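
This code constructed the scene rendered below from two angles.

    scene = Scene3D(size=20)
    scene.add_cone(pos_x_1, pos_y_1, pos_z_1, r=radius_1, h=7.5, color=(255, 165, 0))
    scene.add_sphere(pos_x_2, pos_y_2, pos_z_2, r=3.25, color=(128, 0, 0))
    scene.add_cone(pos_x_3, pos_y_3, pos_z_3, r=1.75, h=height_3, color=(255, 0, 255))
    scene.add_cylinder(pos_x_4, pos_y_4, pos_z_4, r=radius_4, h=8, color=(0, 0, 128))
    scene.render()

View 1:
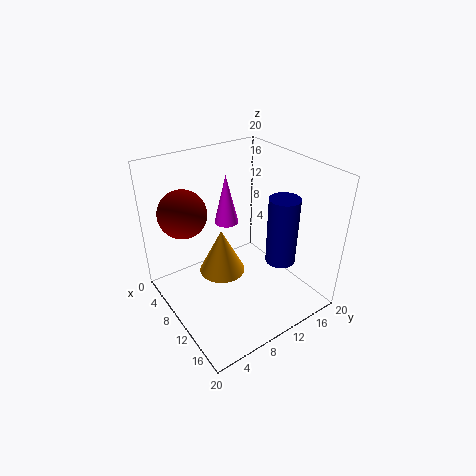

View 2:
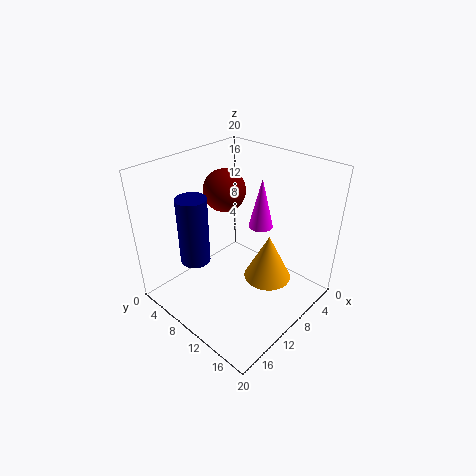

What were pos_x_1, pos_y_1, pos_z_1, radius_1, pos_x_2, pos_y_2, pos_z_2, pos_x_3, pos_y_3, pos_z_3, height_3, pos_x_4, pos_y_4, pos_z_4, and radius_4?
pos_x_1 = 4; pos_y_1 = 11; pos_z_1 = 0.25; radius_1 = 3.75; pos_x_2 = 6.25; pos_y_2 = 3.75; pos_z_2 = 14; pos_x_3 = 6; pos_y_3 = 10.75; pos_z_3 = 10.5; height_3 = 7.25; pos_x_4 = 18; pos_y_4 = 10.5; pos_z_4 = 11; radius_4 = 1.75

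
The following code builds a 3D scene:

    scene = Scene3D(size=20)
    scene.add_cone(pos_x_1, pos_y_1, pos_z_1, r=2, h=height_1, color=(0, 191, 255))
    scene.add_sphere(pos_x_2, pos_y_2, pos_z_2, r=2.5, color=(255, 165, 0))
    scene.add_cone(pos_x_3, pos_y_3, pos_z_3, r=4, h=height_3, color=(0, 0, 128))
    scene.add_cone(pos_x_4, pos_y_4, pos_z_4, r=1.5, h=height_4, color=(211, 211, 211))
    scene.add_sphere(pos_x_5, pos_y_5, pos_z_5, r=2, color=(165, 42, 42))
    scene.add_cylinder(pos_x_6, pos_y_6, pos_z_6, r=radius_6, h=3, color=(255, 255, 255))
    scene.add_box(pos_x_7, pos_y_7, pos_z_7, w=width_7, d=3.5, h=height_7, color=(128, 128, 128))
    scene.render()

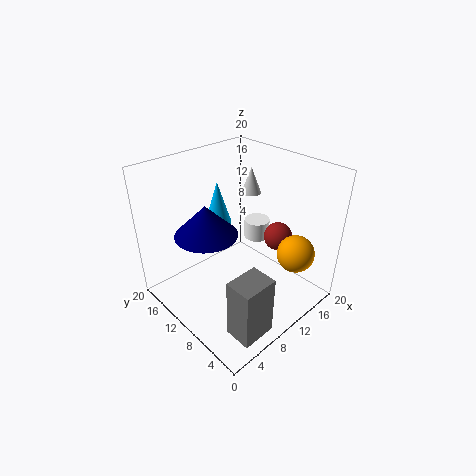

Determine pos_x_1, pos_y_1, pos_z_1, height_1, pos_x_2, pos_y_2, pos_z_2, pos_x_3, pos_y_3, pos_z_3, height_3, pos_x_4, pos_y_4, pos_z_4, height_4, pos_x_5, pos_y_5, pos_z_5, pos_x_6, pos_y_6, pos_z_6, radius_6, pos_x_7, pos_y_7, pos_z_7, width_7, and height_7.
pos_x_1 = 11.5
pos_y_1 = 16
pos_z_1 = 9.5
height_1 = 6.5
pos_x_2 = 14
pos_y_2 = 3
pos_z_2 = 9
pos_x_3 = 5
pos_y_3 = 10.5
pos_z_3 = 12.5
height_3 = 4
pos_x_4 = 16.5
pos_y_4 = 14
pos_z_4 = 13.5
height_4 = 4
pos_x_5 = 15
pos_y_5 = 7
pos_z_5 = 9.5
pos_x_6 = 17
pos_y_6 = 13
pos_z_6 = 6
radius_6 = 2
pos_x_7 = 2.5
pos_y_7 = 0.5
pos_z_7 = 2
width_7 = 4.5
height_7 = 8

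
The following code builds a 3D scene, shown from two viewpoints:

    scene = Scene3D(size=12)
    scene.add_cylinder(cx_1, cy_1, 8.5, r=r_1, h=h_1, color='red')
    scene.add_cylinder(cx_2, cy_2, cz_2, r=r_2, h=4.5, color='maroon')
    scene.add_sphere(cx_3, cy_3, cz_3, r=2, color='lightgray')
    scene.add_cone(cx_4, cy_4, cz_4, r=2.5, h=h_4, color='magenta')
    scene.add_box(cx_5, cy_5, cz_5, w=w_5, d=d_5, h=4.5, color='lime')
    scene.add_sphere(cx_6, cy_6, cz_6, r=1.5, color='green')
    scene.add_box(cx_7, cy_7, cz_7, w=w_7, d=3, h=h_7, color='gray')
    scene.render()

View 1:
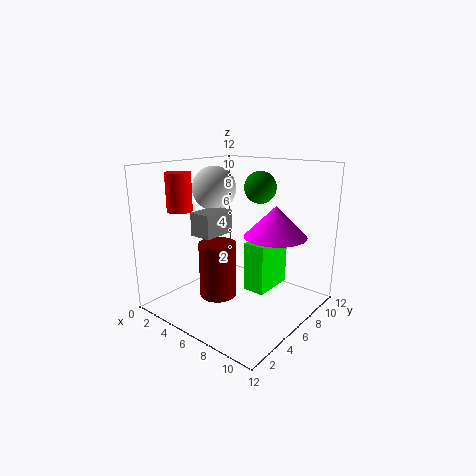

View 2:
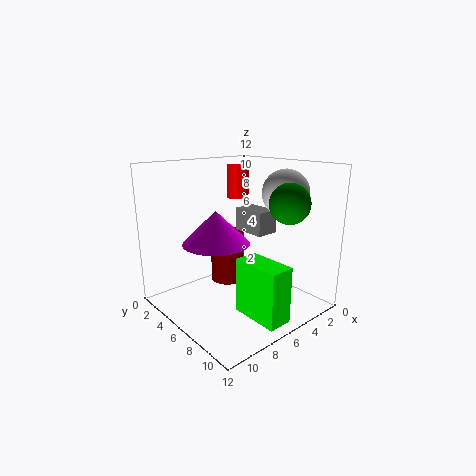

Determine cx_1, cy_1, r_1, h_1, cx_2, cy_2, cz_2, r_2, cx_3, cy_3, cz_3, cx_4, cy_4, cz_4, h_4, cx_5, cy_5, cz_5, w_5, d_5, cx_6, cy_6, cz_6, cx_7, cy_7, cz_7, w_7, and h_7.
cx_1 = 3
cy_1 = 2.5
r_1 = 1
h_1 = 3
cx_2 = 5.5
cy_2 = 4
cz_2 = 1.5
r_2 = 1.5
cx_3 = 2
cy_3 = 7.5
cz_3 = 9.5
cx_4 = 9
cy_4 = 7
cz_4 = 6.5
h_4 = 2.5
cx_5 = 5.5
cy_5 = 7.5
cz_5 = 0.5
w_5 = 2
d_5 = 4
cx_6 = 5
cy_6 = 10.5
cz_6 = 9.5
cx_7 = 2.5
cy_7 = 4
cz_7 = 6
w_7 = 2
h_7 = 2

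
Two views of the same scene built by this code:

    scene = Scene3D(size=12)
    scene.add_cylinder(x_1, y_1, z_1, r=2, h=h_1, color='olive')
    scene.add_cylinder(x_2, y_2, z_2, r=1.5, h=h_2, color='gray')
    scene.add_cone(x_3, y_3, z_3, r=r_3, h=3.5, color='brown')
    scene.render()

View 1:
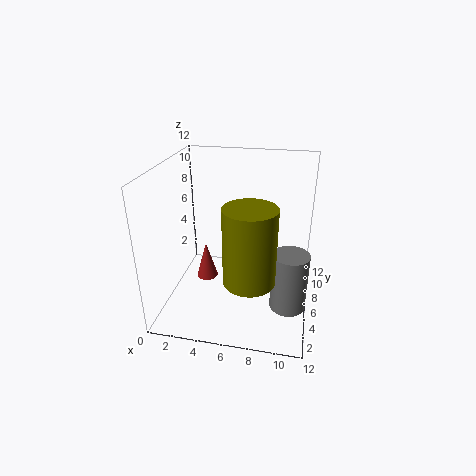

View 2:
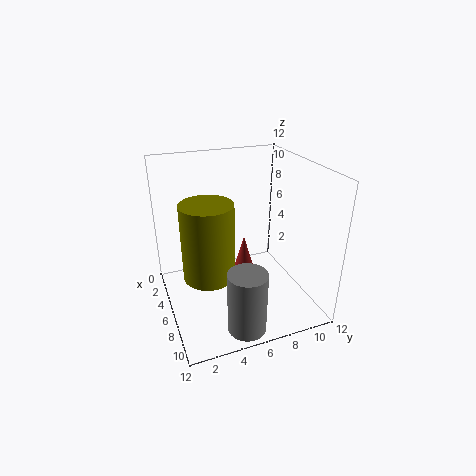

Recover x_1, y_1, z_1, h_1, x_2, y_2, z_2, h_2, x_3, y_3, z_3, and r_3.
x_1 = 7.5; y_1 = 3; z_1 = 4; h_1 = 6; x_2 = 10.5; y_2 = 5; z_2 = 0.5; h_2 = 5; x_3 = 2.5; y_3 = 8; z_3 = 0.5; r_3 = 1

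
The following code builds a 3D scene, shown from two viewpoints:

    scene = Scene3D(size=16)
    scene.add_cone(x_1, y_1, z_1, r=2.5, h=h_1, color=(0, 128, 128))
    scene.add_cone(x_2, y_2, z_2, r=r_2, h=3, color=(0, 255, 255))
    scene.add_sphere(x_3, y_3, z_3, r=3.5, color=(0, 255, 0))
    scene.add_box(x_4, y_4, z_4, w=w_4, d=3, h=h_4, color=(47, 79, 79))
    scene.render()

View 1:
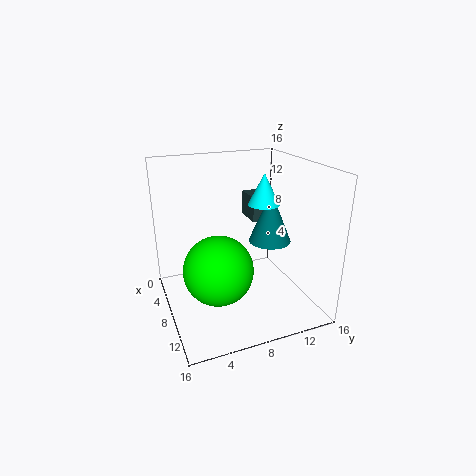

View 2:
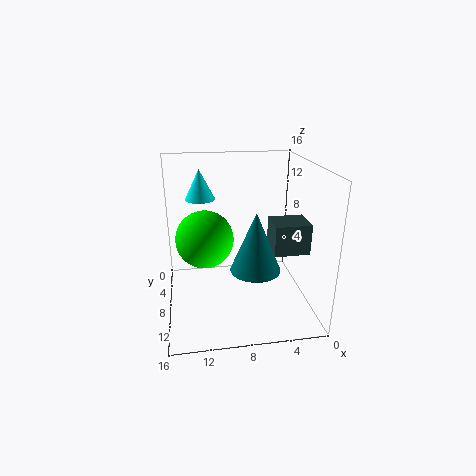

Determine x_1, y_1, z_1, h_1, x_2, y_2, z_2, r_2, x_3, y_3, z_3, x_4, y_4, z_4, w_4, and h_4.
x_1 = 7
y_1 = 12.5
z_1 = 6.5
h_1 = 6
x_2 = 12
y_2 = 9
z_2 = 13
r_2 = 1.5
x_3 = 11.5
y_3 = 4.5
z_3 = 6.5
x_4 = 2
y_4 = 11
z_4 = 8.5
w_4 = 3.5
h_4 = 3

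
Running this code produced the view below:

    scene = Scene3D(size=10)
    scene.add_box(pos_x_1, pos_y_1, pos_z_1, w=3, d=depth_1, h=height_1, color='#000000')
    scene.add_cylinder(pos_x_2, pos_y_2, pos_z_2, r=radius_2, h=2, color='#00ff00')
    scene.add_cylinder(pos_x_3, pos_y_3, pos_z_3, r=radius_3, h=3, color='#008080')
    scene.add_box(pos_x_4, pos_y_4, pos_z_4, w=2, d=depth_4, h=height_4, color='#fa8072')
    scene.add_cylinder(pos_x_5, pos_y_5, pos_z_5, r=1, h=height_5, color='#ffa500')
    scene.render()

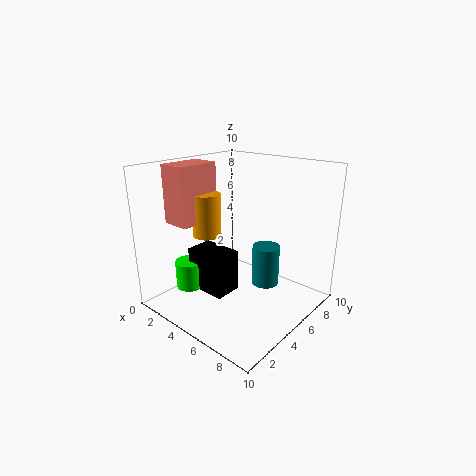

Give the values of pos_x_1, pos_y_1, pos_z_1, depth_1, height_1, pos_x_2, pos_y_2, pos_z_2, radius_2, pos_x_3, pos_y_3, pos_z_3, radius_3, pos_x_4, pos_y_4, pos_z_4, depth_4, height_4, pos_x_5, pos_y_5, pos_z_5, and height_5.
pos_x_1 = 2; pos_y_1 = 3; pos_z_1 = 1; depth_1 = 2; height_1 = 3; pos_x_2 = 2; pos_y_2 = 3; pos_z_2 = 1; radius_2 = 1; pos_x_3 = 6; pos_y_3 = 7; pos_z_3 = 1; radius_3 = 1; pos_x_4 = 1; pos_y_4 = 2; pos_z_4 = 6; depth_4 = 3; height_4 = 4; pos_x_5 = 3; pos_y_5 = 4; pos_z_5 = 5; height_5 = 3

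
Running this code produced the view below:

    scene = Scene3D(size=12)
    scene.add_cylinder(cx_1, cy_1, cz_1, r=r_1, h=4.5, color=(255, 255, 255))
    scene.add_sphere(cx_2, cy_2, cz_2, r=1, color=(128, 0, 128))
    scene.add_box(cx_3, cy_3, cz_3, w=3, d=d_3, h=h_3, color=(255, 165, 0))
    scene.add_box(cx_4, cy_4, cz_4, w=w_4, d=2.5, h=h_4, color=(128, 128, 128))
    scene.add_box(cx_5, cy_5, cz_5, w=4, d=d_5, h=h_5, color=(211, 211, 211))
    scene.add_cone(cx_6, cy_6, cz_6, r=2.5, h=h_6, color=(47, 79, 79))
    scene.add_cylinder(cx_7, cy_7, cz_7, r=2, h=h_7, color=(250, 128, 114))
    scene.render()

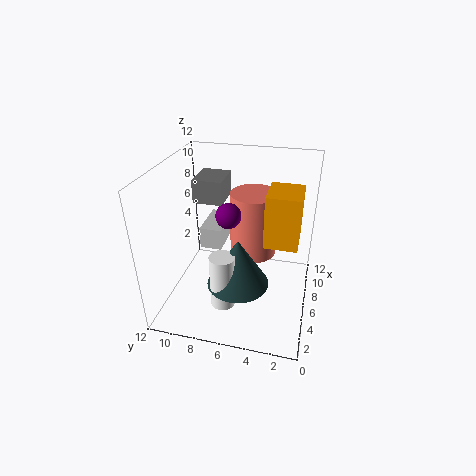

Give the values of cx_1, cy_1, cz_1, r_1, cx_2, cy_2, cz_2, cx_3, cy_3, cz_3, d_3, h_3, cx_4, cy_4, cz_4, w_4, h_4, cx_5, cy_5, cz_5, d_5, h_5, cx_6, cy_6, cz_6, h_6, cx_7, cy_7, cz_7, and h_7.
cx_1 = 3
cy_1 = 6.5
cz_1 = 1.5
r_1 = 1
cx_2 = 5
cy_2 = 6.5
cz_2 = 8.5
cx_3 = 3.5
cy_3 = 1
cz_3 = 7
d_3 = 2.5
h_3 = 4
cx_4 = 6.5
cy_4 = 7.5
cz_4 = 8.5
w_4 = 3
h_4 = 2
cx_5 = 7.5
cy_5 = 8
cz_5 = 3.5
d_5 = 2
h_5 = 2
cx_6 = 4
cy_6 = 5.5
cz_6 = 3
h_6 = 4
cx_7 = 7.5
cy_7 = 5
cz_7 = 4
h_7 = 5.5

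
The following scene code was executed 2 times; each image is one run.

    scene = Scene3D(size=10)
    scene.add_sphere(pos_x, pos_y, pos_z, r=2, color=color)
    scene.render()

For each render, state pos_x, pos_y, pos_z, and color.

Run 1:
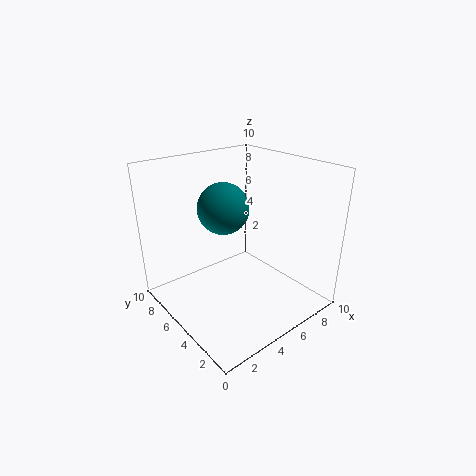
pos_x = 6
pos_y = 8
pos_z = 6
color = 'teal'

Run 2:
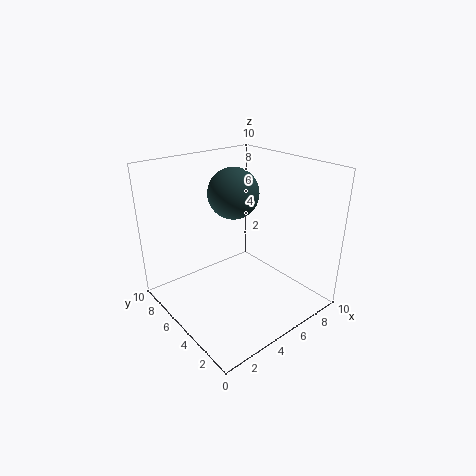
pos_x = 7
pos_y = 8
pos_z = 7
color = 'darkslategray'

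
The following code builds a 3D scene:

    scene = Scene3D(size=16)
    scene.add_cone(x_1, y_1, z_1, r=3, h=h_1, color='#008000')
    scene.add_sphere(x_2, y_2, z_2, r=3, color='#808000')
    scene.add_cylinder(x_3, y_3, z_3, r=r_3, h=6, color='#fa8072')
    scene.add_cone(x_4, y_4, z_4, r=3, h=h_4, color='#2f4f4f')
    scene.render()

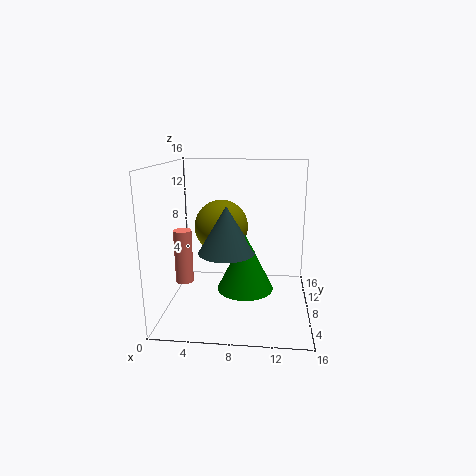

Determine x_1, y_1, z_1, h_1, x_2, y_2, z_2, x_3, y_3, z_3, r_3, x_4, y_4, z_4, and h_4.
x_1 = 9
y_1 = 6
z_1 = 3
h_1 = 6
x_2 = 6
y_2 = 9
z_2 = 9
x_3 = 2
y_3 = 7
z_3 = 3
r_3 = 1
x_4 = 7
y_4 = 6
z_4 = 7
h_4 = 5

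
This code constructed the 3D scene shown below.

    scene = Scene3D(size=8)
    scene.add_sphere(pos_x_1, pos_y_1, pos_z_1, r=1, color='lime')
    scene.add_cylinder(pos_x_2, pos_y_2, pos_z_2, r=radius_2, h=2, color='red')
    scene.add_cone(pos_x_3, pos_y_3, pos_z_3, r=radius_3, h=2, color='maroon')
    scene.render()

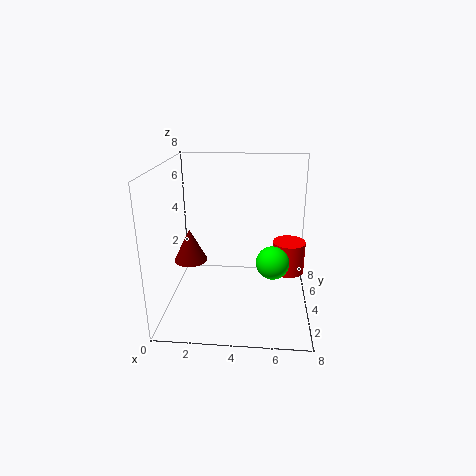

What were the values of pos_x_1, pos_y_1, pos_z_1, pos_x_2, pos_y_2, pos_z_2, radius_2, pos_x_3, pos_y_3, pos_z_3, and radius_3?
pos_x_1 = 6; pos_y_1 = 5; pos_z_1 = 2; pos_x_2 = 7; pos_y_2 = 6; pos_z_2 = 1; radius_2 = 1; pos_x_3 = 1; pos_y_3 = 5; pos_z_3 = 2; radius_3 = 1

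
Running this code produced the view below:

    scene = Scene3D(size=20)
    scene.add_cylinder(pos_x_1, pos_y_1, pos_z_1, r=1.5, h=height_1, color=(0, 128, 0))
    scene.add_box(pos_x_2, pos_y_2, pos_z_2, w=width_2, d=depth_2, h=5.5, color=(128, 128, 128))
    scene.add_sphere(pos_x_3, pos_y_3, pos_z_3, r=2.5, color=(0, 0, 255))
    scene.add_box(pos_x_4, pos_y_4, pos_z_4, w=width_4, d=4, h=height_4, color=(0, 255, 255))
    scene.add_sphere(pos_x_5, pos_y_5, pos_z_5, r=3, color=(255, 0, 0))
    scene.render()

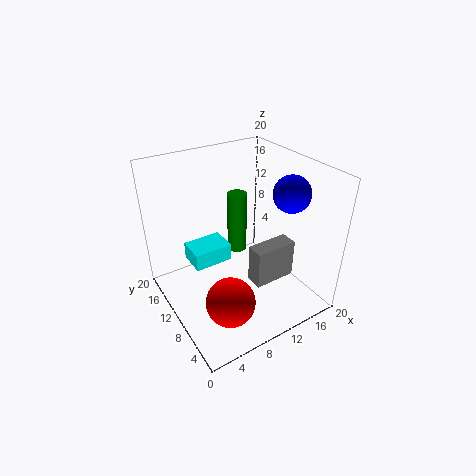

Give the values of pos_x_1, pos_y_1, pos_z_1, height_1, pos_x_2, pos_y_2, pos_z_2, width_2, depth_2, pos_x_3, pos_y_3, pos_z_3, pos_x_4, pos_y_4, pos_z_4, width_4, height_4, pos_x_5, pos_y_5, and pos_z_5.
pos_x_1 = 13
pos_y_1 = 15
pos_z_1 = 4.5
height_1 = 9.5
pos_x_2 = 10.5
pos_y_2 = 5.5
pos_z_2 = 4
width_2 = 6
depth_2 = 2.5
pos_x_3 = 16
pos_y_3 = 6.5
pos_z_3 = 16.5
pos_x_4 = 4
pos_y_4 = 11
pos_z_4 = 6
width_4 = 5.5
height_4 = 2.5
pos_x_5 = 4.5
pos_y_5 = 3
pos_z_5 = 6.5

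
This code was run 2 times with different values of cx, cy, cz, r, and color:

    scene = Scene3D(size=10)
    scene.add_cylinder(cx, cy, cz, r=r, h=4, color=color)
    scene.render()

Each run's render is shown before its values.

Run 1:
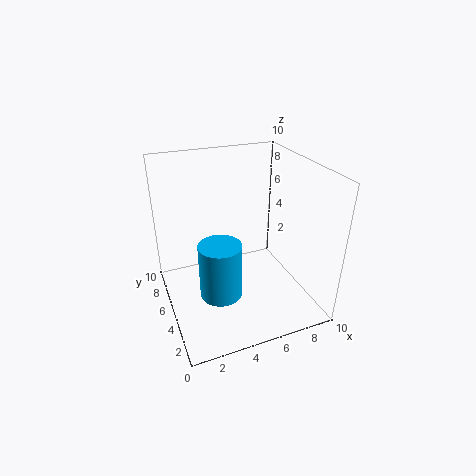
cx = 3.5, cy = 4.5, cz = 1, r = 1.5, color = 'deepskyblue'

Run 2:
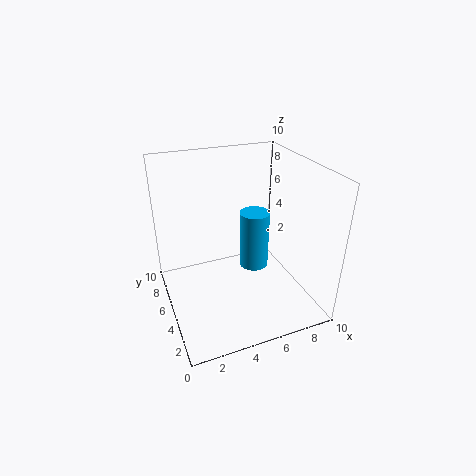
cx = 6, cy = 4.5, cz = 3, r = 1, color = 'deepskyblue'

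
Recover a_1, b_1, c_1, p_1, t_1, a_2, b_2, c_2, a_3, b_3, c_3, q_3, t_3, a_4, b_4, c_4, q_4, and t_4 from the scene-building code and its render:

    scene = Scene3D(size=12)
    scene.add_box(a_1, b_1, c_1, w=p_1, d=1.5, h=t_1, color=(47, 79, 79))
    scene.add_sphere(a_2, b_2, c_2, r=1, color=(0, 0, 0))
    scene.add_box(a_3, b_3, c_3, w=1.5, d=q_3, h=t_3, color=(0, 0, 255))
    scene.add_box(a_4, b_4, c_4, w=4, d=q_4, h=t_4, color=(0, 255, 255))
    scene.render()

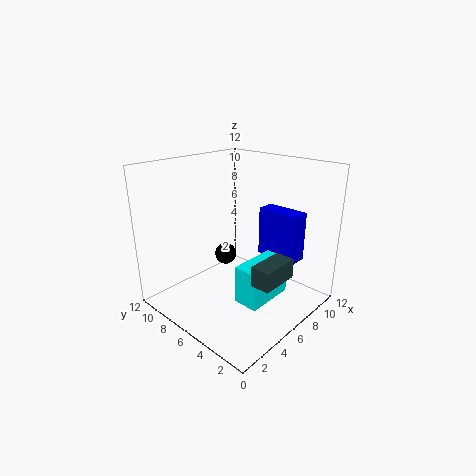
a_1 = 3, b_1 = 0.5, c_1 = 4.5, p_1 = 3, t_1 = 1.5, a_2 = 7.5, b_2 = 9, c_2 = 3, a_3 = 7.5, b_3 = 1.5, c_3 = 4.5, q_3 = 3.5, t_3 = 4, a_4 = 3.5, b_4 = 2, c_4 = 2, q_4 = 2, t_4 = 3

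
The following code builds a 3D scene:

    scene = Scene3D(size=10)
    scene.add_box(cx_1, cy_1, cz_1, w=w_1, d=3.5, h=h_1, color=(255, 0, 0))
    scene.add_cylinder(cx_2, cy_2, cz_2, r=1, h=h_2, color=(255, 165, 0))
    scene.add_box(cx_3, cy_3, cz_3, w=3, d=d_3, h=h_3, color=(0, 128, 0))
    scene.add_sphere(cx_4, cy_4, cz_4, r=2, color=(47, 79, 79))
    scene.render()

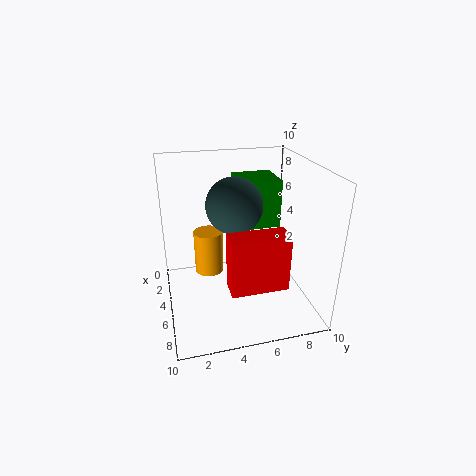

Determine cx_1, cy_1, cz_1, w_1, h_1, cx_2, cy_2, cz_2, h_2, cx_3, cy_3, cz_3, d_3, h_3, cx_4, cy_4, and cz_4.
cx_1 = 8
cy_1 = 3.5
cz_1 = 3.5
w_1 = 1.5
h_1 = 3.5
cx_2 = 4.5
cy_2 = 3
cz_2 = 2.5
h_2 = 3
cx_3 = 1
cy_3 = 5.5
cz_3 = 5
d_3 = 3
h_3 = 3.5
cx_4 = 4
cy_4 = 5
cz_4 = 7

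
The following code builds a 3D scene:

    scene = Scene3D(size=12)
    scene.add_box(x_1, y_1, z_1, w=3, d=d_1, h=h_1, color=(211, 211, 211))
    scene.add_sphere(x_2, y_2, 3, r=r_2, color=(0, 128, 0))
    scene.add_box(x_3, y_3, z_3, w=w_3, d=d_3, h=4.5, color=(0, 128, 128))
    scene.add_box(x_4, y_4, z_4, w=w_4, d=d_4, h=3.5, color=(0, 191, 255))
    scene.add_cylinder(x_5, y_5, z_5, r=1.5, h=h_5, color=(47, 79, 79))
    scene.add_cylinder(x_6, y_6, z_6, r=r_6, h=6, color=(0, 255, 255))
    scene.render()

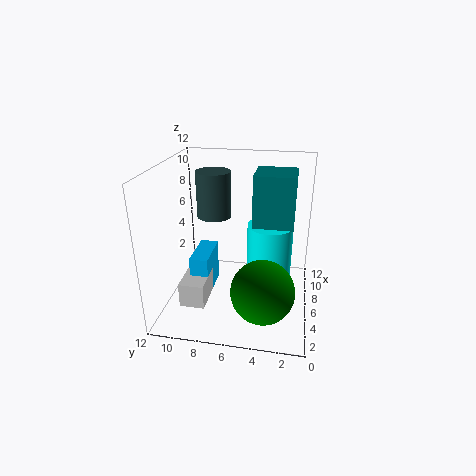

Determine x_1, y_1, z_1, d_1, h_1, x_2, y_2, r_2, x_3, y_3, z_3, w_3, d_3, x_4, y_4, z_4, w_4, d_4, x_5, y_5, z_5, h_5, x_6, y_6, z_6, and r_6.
x_1 = 2; y_1 = 8; z_1 = 1.5; d_1 = 2; h_1 = 2; x_2 = 3; y_2 = 3.5; r_2 = 2.5; x_3 = 7; y_3 = 1.5; z_3 = 6.5; w_3 = 3.5; d_3 = 3.5; x_4 = 3.5; y_4 = 8; z_4 = 1.5; w_4 = 3.5; d_4 = 1.5; x_5 = 8; y_5 = 8.5; z_5 = 7; h_5 = 4; x_6 = 8; y_6 = 3.5; z_6 = 0.5; r_6 = 2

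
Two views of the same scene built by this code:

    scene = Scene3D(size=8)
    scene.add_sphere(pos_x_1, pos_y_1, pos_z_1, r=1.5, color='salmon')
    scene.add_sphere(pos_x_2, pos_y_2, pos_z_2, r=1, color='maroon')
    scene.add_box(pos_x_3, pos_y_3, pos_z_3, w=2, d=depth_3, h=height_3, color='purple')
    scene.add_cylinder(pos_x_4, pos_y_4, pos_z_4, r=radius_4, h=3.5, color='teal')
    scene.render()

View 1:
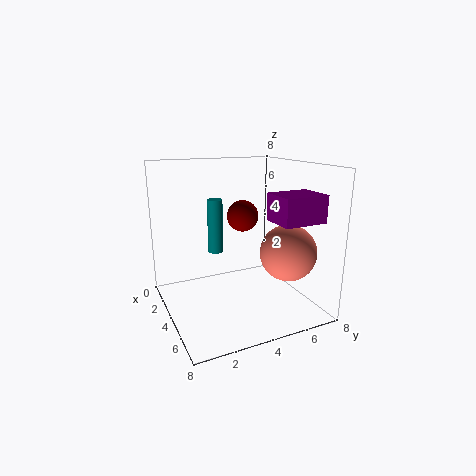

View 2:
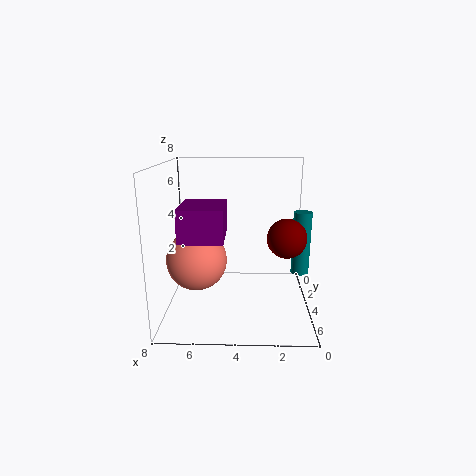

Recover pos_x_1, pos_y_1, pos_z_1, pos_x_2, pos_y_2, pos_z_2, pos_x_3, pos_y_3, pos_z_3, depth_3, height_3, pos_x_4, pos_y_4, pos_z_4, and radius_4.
pos_x_1 = 6; pos_y_1 = 6; pos_z_1 = 3.5; pos_x_2 = 1.5; pos_y_2 = 5.5; pos_z_2 = 4.5; pos_x_3 = 4.5; pos_y_3 = 5.5; pos_z_3 = 5; depth_3 = 2.5; height_3 = 1.5; pos_x_4 = 0.5; pos_y_4 = 4; pos_z_4 = 2; radius_4 = 0.5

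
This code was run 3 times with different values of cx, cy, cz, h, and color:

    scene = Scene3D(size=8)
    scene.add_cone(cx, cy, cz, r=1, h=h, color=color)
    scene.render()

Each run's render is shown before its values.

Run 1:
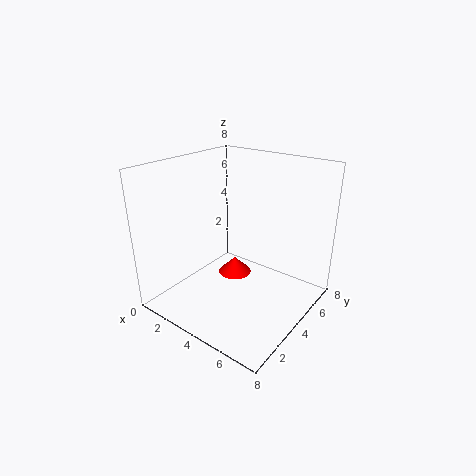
cx = 3, cy = 5, cz = 1, h = 1, color = 'red'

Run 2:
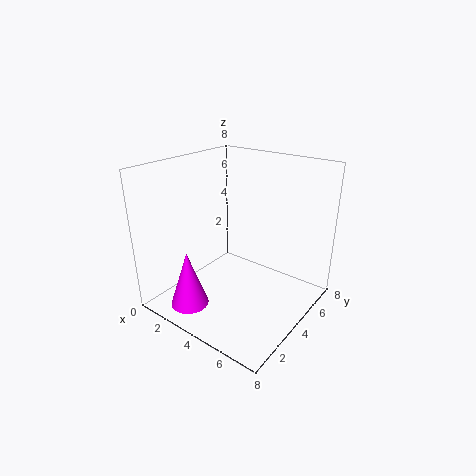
cx = 3, cy = 1, cz = 1, h = 3, color = 'magenta'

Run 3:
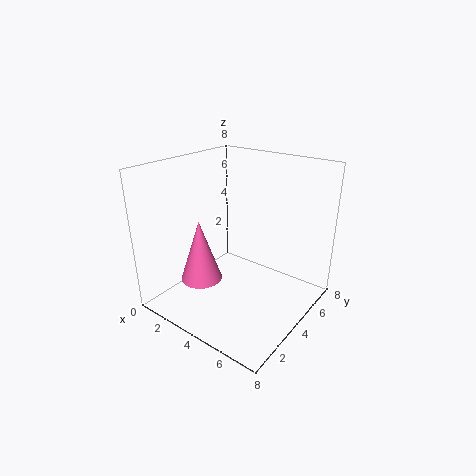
cx = 4, cy = 1, cz = 3, h = 3, color = 'hotpink'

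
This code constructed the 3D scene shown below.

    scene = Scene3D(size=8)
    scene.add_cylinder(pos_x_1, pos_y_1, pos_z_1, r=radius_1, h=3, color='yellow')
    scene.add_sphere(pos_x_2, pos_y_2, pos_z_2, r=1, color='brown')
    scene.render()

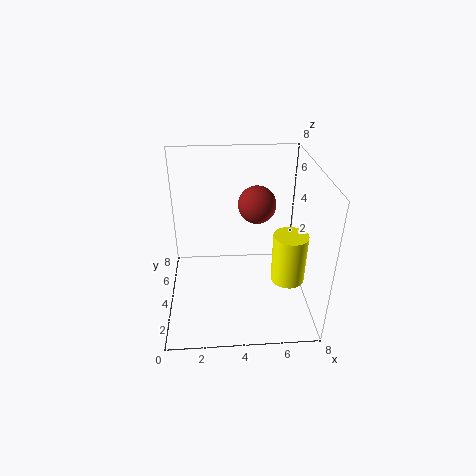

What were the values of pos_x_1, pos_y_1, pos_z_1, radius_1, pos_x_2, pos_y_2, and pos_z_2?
pos_x_1 = 7; pos_y_1 = 4; pos_z_1 = 1; radius_1 = 1; pos_x_2 = 5; pos_y_2 = 4; pos_z_2 = 6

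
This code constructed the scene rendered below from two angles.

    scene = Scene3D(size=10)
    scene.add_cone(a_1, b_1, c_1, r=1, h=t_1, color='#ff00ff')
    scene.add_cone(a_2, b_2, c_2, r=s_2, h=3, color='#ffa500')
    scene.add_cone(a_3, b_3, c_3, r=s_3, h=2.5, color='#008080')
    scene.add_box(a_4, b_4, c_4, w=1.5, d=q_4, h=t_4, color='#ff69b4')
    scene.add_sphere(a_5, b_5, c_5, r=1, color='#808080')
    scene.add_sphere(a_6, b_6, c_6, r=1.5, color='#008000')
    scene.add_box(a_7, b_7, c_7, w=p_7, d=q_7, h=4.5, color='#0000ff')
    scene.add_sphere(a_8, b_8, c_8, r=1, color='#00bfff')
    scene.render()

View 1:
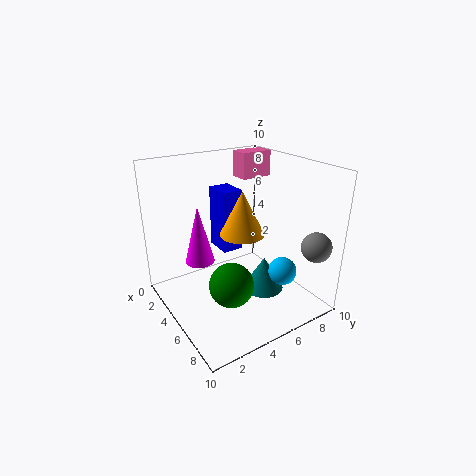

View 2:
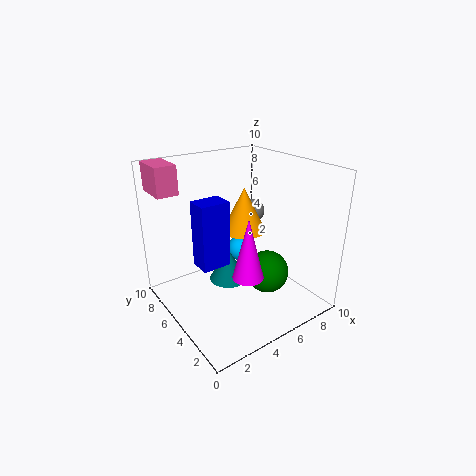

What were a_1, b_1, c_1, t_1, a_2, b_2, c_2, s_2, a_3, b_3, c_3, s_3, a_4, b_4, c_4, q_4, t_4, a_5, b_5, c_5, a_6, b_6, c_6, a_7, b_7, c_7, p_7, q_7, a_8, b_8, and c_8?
a_1 = 4, b_1 = 2.5, c_1 = 3.5, t_1 = 4, a_2 = 5.5, b_2 = 5, c_2 = 5.5, s_2 = 1.5, a_3 = 5.5, b_3 = 7, c_3 = 0.5, s_3 = 1.5, a_4 = 0.5, b_4 = 7.5, c_4 = 8, q_4 = 2.5, t_4 = 2, a_5 = 9, b_5 = 8.5, c_5 = 5, a_6 = 6.5, b_6 = 3.5, c_6 = 2.5, a_7 = 2, b_7 = 4.5, c_7 = 3.5, p_7 = 2, q_7 = 1.5, a_8 = 7, b_8 = 7.5, c_8 = 2.5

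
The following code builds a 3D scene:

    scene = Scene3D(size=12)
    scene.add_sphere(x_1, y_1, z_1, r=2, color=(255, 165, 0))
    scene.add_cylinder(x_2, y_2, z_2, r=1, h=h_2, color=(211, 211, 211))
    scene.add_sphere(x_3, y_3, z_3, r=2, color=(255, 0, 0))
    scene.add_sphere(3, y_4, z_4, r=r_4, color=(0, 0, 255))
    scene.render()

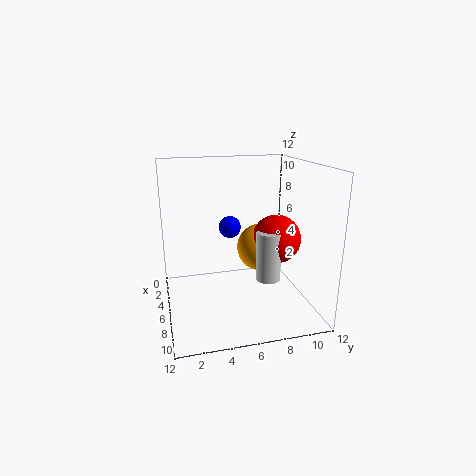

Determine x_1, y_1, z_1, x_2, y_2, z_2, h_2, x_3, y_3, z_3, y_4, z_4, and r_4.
x_1 = 6
y_1 = 8
z_1 = 5
x_2 = 8
y_2 = 8
z_2 = 3
h_2 = 4
x_3 = 7
y_3 = 9
z_3 = 6
y_4 = 6
z_4 = 6
r_4 = 1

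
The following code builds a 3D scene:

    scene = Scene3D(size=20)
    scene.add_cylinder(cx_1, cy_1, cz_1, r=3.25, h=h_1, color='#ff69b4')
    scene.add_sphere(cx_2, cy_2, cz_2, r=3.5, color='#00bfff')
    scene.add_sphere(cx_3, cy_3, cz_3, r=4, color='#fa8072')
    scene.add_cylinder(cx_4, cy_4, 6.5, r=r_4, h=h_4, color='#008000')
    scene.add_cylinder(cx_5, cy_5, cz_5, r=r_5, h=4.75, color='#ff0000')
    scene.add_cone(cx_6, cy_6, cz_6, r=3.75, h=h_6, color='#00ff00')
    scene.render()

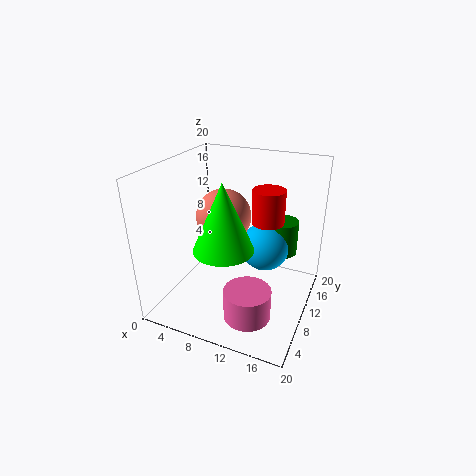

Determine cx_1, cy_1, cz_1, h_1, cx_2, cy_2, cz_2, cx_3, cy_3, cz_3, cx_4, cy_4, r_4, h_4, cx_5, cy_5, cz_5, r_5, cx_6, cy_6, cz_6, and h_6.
cx_1 = 13, cy_1 = 6.25, cz_1 = 0.25, h_1 = 4.25, cx_2 = 13, cy_2 = 13, cz_2 = 7.75, cx_3 = 6.75, cy_3 = 12.25, cz_3 = 11.75, cx_4 = 15, cy_4 = 14.75, r_4 = 2.25, h_4 = 5, cx_5 = 13.5, cy_5 = 12.25, cz_5 = 12, r_5 = 2.25, cx_6 = 10.5, cy_6 = 4.5, cz_6 = 11.25, h_6 = 8.5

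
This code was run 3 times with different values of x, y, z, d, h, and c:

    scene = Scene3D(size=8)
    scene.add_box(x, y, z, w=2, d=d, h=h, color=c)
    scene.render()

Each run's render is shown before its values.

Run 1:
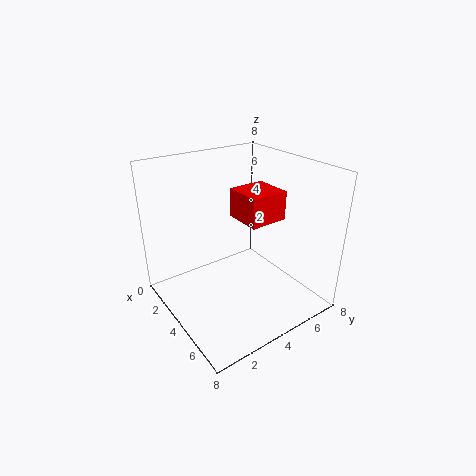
x = 4, y = 3.5, z = 5.5, d = 2, h = 1.5, c = 'red'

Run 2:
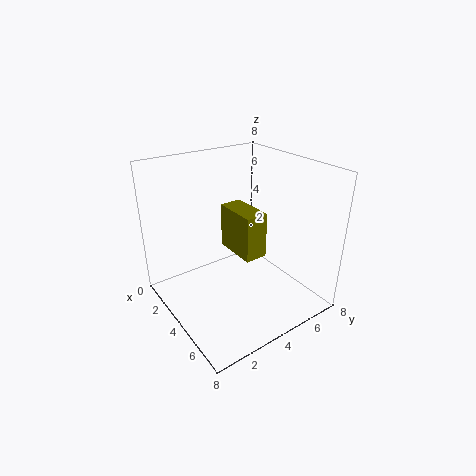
x = 5.5, y = 2, z = 5, d = 1, h = 2, c = 'olive'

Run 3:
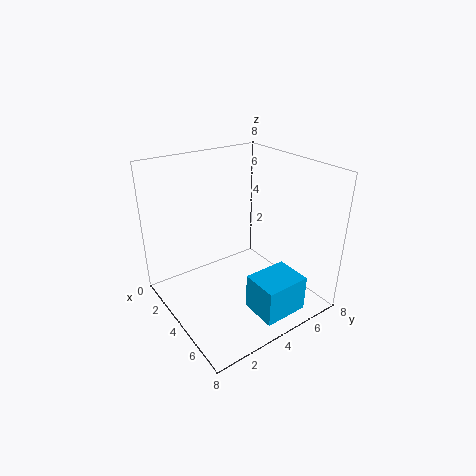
x = 5.5, y = 3.5, z = 0.5, d = 2.5, h = 2, c = 'deepskyblue'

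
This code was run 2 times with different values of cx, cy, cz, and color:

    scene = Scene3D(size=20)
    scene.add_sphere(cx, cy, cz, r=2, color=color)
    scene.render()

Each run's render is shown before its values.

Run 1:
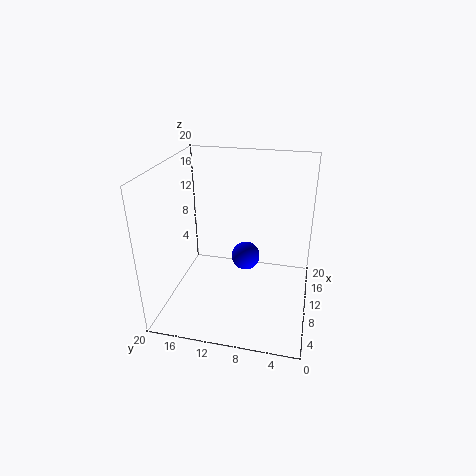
cx = 10.5
cy = 9
cz = 7
color = 'blue'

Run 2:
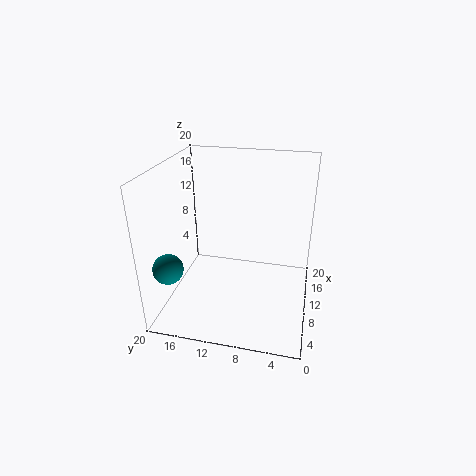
cx = 4
cy = 18
cz = 7.5
color = 'teal'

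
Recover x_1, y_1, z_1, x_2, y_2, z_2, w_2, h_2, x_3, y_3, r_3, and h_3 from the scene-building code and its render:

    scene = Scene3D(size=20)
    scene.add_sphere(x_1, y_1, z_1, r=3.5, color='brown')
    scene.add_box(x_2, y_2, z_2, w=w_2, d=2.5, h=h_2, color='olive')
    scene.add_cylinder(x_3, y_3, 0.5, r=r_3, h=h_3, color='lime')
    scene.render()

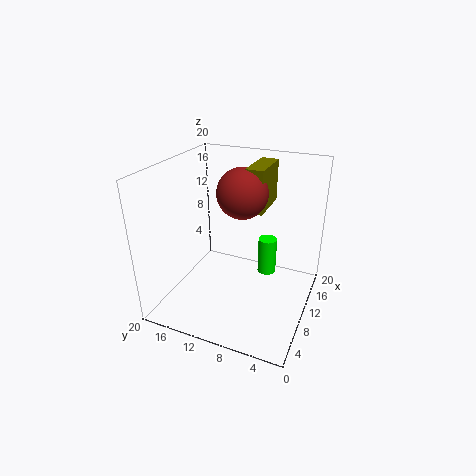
x_1 = 11.5, y_1 = 10, z_1 = 16, x_2 = 11, y_2 = 7, z_2 = 13.5, w_2 = 6.5, h_2 = 6, x_3 = 17.5, y_3 = 8, r_3 = 1.5, h_3 = 6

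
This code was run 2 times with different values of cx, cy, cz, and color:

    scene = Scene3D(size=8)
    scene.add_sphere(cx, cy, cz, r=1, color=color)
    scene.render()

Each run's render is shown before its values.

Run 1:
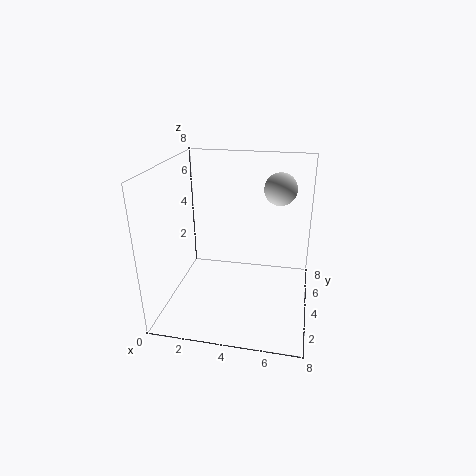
cx = 6, cy = 7, cz = 6, color = 'lightgray'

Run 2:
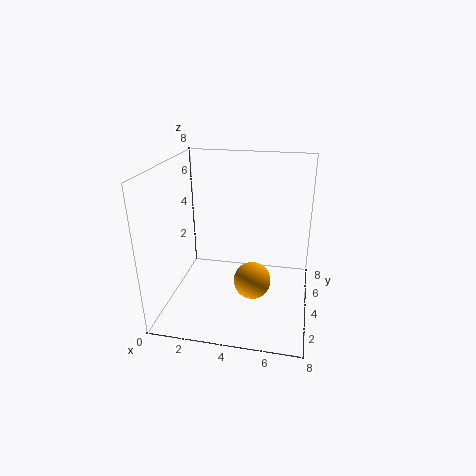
cx = 5, cy = 3, cz = 2, color = 'orange'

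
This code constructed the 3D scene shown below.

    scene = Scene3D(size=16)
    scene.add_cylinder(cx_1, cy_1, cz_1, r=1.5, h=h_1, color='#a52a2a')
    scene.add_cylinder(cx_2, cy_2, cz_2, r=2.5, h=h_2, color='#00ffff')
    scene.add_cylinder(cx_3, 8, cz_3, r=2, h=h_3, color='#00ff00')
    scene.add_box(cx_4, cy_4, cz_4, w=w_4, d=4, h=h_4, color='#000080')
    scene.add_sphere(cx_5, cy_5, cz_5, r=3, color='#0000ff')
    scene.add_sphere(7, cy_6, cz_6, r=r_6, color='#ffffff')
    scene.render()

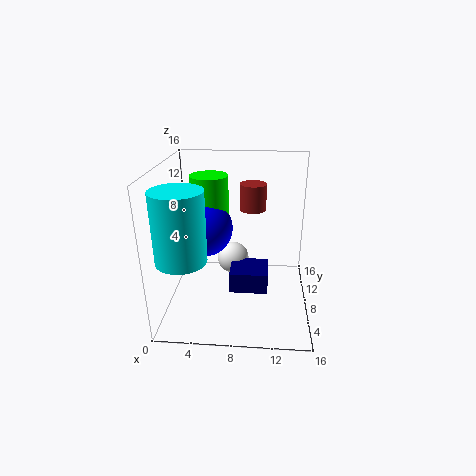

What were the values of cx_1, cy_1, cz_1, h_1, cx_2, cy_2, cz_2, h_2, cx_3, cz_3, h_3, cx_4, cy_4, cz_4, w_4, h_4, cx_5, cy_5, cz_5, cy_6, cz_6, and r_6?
cx_1 = 9.5; cy_1 = 10.5; cz_1 = 10.5; h_1 = 3; cx_2 = 3; cy_2 = 2.5; cz_2 = 8; h_2 = 7; cx_3 = 5; cz_3 = 10.5; h_3 = 4.5; cx_4 = 7; cy_4 = 7.5; cz_4 = 1; w_4 = 4.5; h_4 = 2.5; cx_5 = 4.5; cy_5 = 7; cz_5 = 9.5; cy_6 = 12.5; cz_6 = 3; r_6 = 2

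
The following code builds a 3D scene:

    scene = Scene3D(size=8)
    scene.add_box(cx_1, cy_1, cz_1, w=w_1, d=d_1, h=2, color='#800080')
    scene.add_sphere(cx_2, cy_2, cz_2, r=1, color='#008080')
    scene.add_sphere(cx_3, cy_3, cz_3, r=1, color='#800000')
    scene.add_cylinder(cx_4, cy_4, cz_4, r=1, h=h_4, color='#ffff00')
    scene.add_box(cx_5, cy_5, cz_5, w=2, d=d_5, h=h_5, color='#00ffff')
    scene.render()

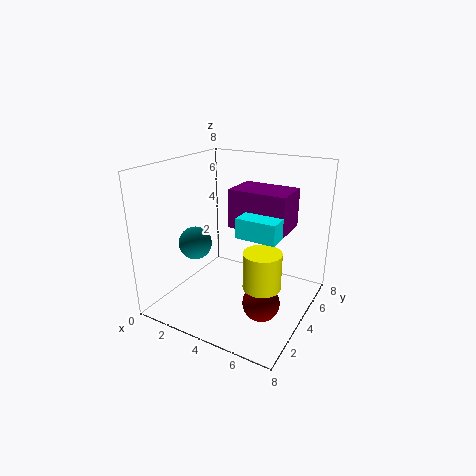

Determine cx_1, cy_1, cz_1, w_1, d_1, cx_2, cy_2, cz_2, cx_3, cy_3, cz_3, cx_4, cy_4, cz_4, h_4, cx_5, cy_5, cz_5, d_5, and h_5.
cx_1 = 4
cy_1 = 3
cz_1 = 5
w_1 = 3
d_1 = 2
cx_2 = 1
cy_2 = 4
cz_2 = 3
cx_3 = 6
cy_3 = 3
cz_3 = 1
cx_4 = 6
cy_4 = 3
cz_4 = 2
h_4 = 2
cx_5 = 5
cy_5 = 2
cz_5 = 5
d_5 = 2
h_5 = 1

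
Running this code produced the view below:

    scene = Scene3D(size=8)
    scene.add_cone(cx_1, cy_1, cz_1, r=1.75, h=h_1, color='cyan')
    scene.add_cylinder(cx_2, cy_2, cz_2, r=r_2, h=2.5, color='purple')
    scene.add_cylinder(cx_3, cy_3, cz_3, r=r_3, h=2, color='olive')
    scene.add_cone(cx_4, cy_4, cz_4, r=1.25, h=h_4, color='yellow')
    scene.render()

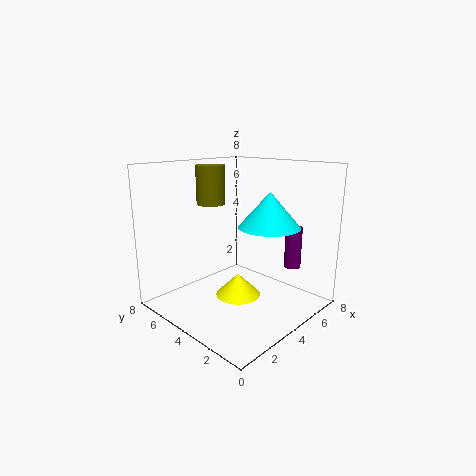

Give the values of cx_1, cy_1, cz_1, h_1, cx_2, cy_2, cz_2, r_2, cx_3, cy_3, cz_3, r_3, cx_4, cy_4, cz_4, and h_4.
cx_1 = 5.5, cy_1 = 3, cz_1 = 4.5, h_1 = 2, cx_2 = 7.25, cy_2 = 2.5, cz_2 = 1.75, r_2 = 0.5, cx_3 = 2.75, cy_3 = 4.75, cz_3 = 6, r_3 = 0.75, cx_4 = 3.75, cy_4 = 3.75, cz_4 = 0.75, h_4 = 1.25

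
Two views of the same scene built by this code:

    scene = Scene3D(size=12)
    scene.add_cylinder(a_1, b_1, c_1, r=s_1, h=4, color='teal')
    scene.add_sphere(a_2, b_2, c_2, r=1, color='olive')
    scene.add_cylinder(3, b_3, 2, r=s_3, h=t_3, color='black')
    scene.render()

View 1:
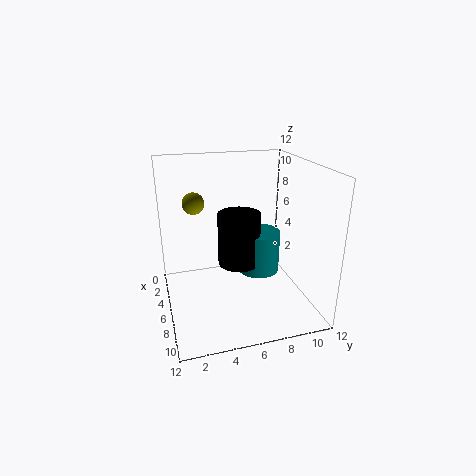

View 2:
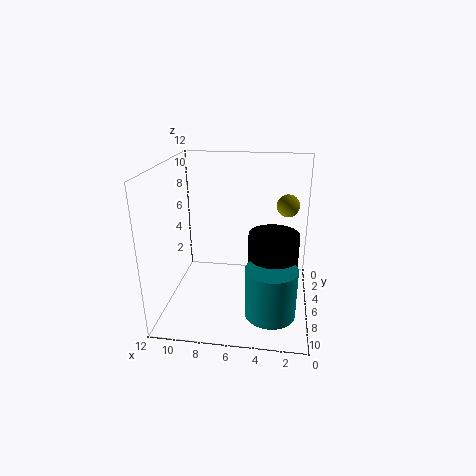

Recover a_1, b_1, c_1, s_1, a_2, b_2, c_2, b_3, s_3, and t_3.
a_1 = 3, b_1 = 9, c_1 = 1, s_1 = 2, a_2 = 2, b_2 = 3, c_2 = 8, b_3 = 7, s_3 = 2, t_3 = 5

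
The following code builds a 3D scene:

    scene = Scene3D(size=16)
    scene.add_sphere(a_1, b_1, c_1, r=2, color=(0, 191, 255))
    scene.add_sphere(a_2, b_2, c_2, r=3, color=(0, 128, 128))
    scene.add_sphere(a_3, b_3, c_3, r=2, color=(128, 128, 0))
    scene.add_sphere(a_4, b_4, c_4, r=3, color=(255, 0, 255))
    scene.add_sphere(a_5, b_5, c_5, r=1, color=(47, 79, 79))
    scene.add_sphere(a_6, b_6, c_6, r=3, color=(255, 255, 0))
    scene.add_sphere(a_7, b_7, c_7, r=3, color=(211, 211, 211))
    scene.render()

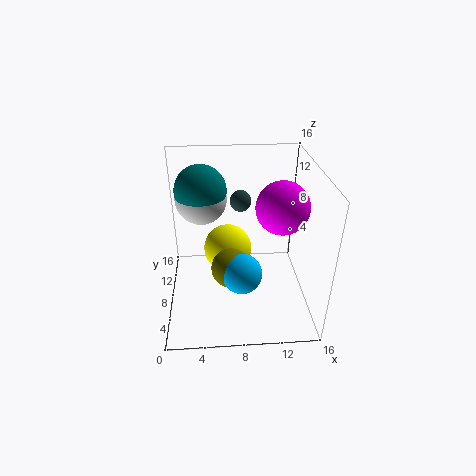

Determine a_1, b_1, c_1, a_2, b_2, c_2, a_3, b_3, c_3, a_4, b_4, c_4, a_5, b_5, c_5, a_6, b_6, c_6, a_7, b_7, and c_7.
a_1 = 8
b_1 = 3
c_1 = 7
a_2 = 4
b_2 = 12
c_2 = 12
a_3 = 7
b_3 = 4
c_3 = 7
a_4 = 13
b_4 = 9
c_4 = 11
a_5 = 8
b_5 = 5
c_5 = 14
a_6 = 7
b_6 = 12
c_6 = 4
a_7 = 4
b_7 = 12
c_7 = 11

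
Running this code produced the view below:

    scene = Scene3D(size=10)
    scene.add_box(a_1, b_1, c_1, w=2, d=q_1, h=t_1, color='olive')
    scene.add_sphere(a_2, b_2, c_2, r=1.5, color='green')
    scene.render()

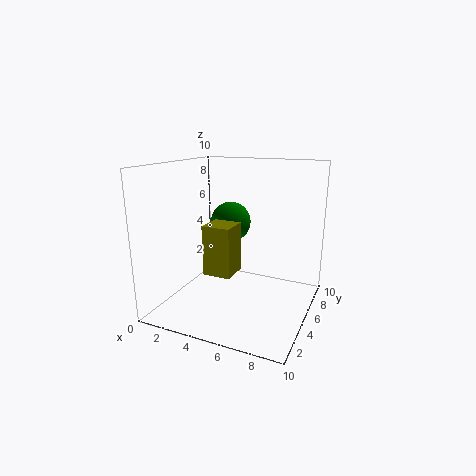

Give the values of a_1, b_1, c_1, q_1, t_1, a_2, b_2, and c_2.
a_1 = 3; b_1 = 3.5; c_1 = 2.5; q_1 = 2; t_1 = 3.5; a_2 = 3.5; b_2 = 7; c_2 = 5.5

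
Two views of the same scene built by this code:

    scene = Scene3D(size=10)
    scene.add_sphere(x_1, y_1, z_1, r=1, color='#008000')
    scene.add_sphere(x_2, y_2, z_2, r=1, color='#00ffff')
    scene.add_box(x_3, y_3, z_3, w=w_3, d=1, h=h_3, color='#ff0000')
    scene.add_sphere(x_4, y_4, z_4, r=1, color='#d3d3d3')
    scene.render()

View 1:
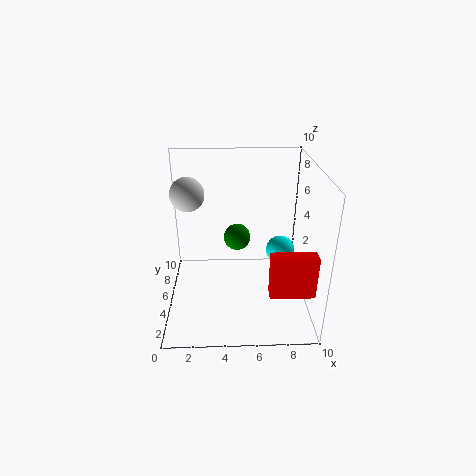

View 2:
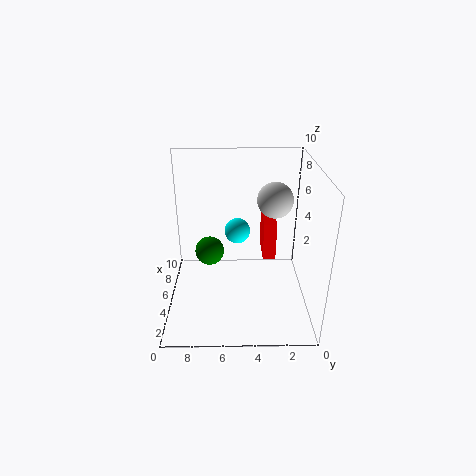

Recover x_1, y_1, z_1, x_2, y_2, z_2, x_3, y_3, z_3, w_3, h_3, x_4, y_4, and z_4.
x_1 = 5, y_1 = 7, z_1 = 4, x_2 = 8, y_2 = 5, z_2 = 4, x_3 = 7, y_3 = 2, z_3 = 2, w_3 = 3, h_3 = 3, x_4 = 2, y_4 = 3, z_4 = 9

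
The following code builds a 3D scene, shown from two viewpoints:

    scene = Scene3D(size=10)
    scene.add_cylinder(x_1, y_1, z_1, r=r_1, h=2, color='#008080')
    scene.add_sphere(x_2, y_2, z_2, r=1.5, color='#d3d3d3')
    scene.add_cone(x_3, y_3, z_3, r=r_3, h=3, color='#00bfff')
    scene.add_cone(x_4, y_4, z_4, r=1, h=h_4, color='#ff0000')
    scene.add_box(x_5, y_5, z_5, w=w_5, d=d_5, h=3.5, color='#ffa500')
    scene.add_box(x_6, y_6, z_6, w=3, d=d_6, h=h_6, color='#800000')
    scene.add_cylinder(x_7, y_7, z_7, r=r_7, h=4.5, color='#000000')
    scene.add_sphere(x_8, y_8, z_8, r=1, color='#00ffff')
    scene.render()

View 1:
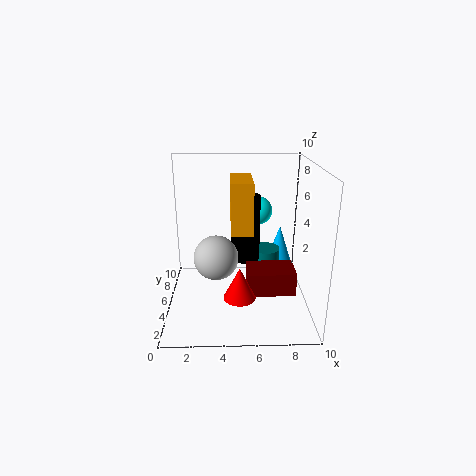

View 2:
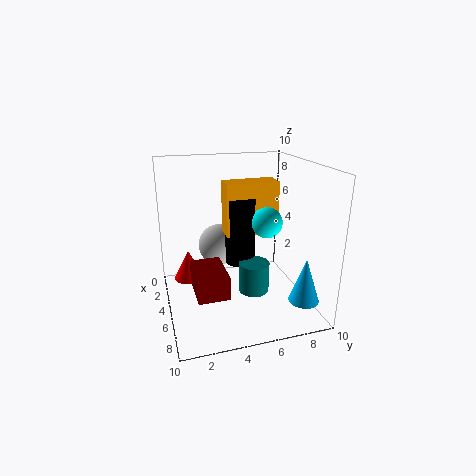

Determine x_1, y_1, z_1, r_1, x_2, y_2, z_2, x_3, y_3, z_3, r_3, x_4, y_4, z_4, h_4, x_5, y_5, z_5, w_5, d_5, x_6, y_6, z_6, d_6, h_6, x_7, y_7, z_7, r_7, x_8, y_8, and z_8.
x_1 = 7; y_1 = 5.5; z_1 = 2; r_1 = 1; x_2 = 3.5; y_2 = 4; z_2 = 4; x_3 = 8.5; y_3 = 8.5; z_3 = 1.5; r_3 = 1; x_4 = 5; y_4 = 1.5; z_4 = 2.5; h_4 = 2; x_5 = 4.5; y_5 = 4; z_5 = 5.5; w_5 = 1.5; d_5 = 3.5; x_6 = 5.5; y_6 = 1.5; z_6 = 2.5; d_6 = 2; h_6 = 1.5; x_7 = 5.5; y_7 = 5; z_7 = 3.5; r_7 = 1; x_8 = 6.5; y_8 = 6.5; z_8 = 6.5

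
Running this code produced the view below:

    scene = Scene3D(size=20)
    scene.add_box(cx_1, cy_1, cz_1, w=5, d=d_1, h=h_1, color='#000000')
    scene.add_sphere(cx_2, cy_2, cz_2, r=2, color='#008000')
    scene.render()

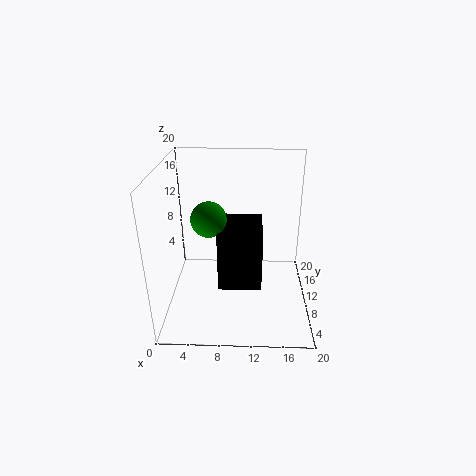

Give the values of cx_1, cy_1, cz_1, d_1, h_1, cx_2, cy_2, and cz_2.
cx_1 = 8
cy_1 = 1
cz_1 = 8
d_1 = 6
h_1 = 7
cx_2 = 7
cy_2 = 3
cz_2 = 16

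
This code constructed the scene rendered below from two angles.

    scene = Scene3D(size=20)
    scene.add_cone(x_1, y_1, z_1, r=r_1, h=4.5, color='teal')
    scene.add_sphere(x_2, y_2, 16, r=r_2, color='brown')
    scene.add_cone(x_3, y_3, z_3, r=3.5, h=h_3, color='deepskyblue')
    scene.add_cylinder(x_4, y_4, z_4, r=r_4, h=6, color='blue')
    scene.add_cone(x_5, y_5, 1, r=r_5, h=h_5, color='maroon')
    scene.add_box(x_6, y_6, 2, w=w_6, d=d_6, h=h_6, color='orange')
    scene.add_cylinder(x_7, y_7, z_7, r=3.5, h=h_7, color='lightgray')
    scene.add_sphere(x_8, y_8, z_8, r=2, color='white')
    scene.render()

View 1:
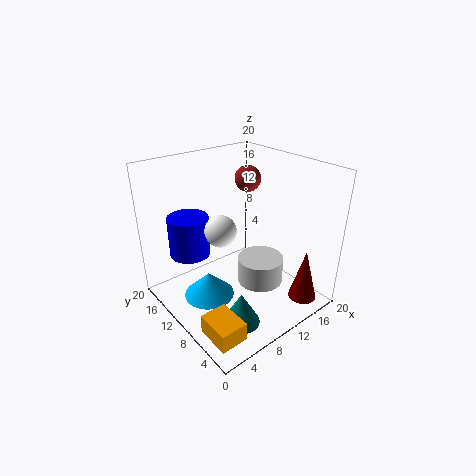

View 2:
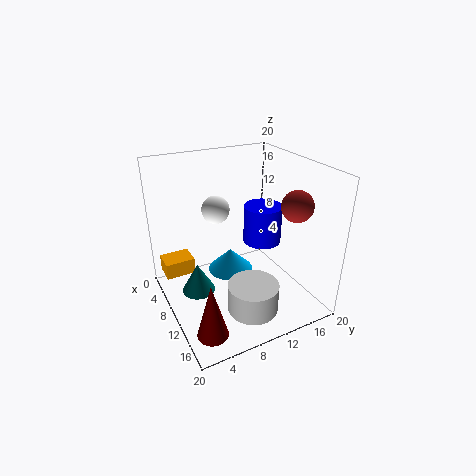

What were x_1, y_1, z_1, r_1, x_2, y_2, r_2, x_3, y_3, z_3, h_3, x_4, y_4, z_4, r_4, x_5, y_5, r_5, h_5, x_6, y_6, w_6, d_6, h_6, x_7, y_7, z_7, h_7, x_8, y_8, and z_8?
x_1 = 6.5, y_1 = 5, z_1 = 0.5, r_1 = 2.5, x_2 = 16, y_2 = 15, r_2 = 2, x_3 = 5.5, y_3 = 11, z_3 = 2, h_3 = 3.5, x_4 = 6, y_4 = 16.5, z_4 = 6, r_4 = 3, x_5 = 16.5, y_5 = 3, r_5 = 2, h_5 = 7.5, x_6 = 0.5, y_6 = 1, w_6 = 3.5, d_6 = 4.5, h_6 = 2.5, x_7 = 14.5, y_7 = 10, z_7 = 1, h_7 = 4, x_8 = 6, y_8 = 8.5, z_8 = 13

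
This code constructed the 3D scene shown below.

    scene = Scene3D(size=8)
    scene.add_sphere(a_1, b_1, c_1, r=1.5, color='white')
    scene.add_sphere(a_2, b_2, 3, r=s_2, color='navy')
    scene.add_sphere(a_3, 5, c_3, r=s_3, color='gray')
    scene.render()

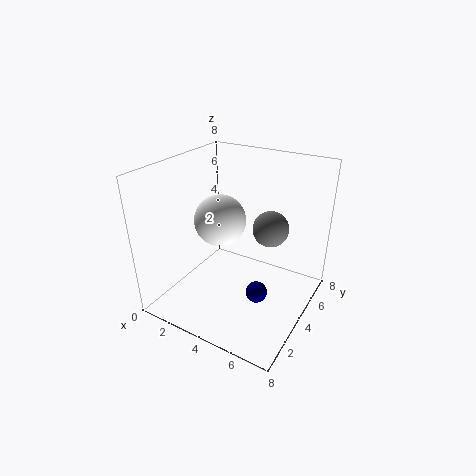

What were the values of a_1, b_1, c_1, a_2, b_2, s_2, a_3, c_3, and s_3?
a_1 = 2.5
b_1 = 4.5
c_1 = 4.5
a_2 = 6.5
b_2 = 1.5
s_2 = 0.5
a_3 = 5.5
c_3 = 4.5
s_3 = 1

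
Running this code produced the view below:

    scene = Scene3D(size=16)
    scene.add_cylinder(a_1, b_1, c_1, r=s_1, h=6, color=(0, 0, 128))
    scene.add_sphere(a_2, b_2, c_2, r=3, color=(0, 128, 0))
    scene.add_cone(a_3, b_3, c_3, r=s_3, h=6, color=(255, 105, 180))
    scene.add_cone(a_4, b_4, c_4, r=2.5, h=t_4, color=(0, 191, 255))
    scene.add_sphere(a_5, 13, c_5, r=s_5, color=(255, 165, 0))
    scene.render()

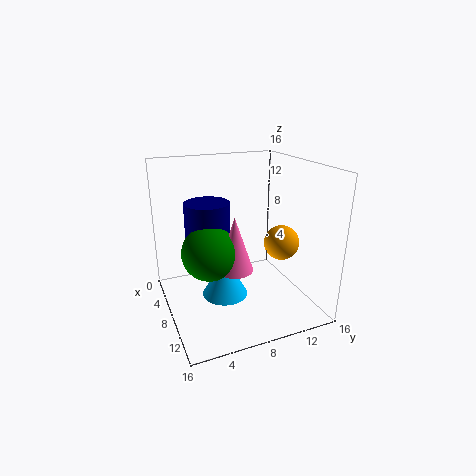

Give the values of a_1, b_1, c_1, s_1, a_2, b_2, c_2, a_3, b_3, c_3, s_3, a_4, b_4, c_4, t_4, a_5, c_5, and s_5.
a_1 = 6.5; b_1 = 5; c_1 = 6; s_1 = 2.5; a_2 = 8.5; b_2 = 4.5; c_2 = 7; a_3 = 9.5; b_3 = 7; c_3 = 5; s_3 = 2; a_4 = 9; b_4 = 6; c_4 = 2; t_4 = 4.5; a_5 = 9; c_5 = 7; s_5 = 2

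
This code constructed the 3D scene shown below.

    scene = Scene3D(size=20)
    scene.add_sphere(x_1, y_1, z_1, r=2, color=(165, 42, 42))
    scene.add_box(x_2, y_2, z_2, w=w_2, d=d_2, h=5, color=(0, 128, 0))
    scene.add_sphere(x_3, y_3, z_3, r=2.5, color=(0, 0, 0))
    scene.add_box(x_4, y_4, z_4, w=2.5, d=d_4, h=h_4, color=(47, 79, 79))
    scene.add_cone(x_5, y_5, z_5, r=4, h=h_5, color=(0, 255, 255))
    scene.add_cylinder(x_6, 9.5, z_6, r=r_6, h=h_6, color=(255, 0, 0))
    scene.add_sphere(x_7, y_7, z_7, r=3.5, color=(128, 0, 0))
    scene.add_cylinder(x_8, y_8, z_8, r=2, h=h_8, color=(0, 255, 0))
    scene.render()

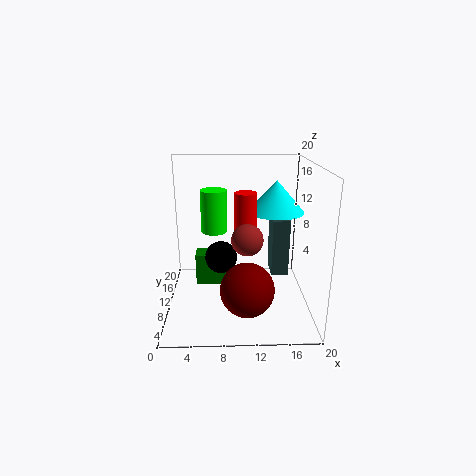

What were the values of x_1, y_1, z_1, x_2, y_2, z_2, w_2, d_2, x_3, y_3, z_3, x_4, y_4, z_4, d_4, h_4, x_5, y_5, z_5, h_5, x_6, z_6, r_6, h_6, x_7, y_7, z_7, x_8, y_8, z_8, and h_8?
x_1 = 11
y_1 = 5.5
z_1 = 11.5
x_2 = 3.5
y_2 = 14
z_2 = 0.5
w_2 = 5.5
d_2 = 3
x_3 = 7.5
y_3 = 14.5
z_3 = 5
x_4 = 15
y_4 = 11
z_4 = 3.5
d_4 = 4.5
h_4 = 8.5
x_5 = 15.5
y_5 = 12.5
z_5 = 13
h_5 = 4.5
x_6 = 11
z_6 = 9.5
r_6 = 1.5
h_6 = 7
x_7 = 11
y_7 = 4.5
z_7 = 5
x_8 = 6.5
y_8 = 15.5
z_8 = 9
h_8 = 6.5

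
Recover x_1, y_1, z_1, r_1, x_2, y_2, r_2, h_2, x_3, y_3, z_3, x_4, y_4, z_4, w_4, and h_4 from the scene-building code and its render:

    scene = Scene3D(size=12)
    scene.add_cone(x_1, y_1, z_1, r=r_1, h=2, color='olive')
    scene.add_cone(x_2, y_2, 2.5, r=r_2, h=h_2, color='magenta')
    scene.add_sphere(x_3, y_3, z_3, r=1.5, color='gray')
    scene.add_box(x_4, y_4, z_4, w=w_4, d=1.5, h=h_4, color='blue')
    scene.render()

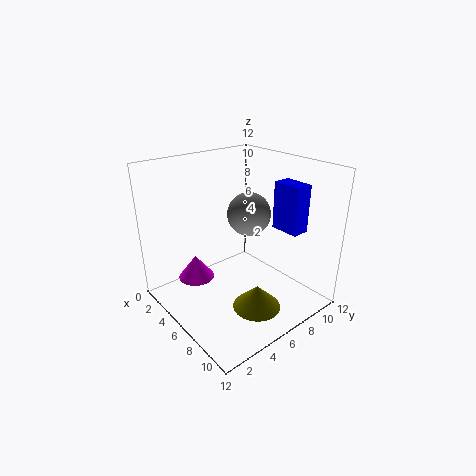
x_1 = 8.5
y_1 = 6
z_1 = 0.5
r_1 = 2
x_2 = 4
y_2 = 3
r_2 = 1.5
h_2 = 2
x_3 = 9
y_3 = 4.5
z_3 = 9.5
x_4 = 7
y_4 = 9
z_4 = 6.5
w_4 = 2.5
h_4 = 4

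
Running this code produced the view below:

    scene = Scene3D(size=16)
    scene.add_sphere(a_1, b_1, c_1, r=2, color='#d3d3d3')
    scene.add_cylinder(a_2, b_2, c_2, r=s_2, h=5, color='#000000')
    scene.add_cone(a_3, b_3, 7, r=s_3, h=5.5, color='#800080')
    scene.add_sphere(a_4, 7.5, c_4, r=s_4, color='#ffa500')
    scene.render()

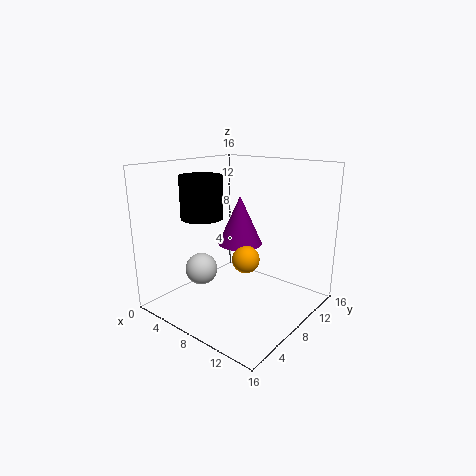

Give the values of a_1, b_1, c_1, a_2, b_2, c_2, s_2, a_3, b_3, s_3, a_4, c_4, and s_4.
a_1 = 2
b_1 = 8
c_1 = 2.5
a_2 = 3
b_2 = 7.5
c_2 = 9.5
s_2 = 2.5
a_3 = 7.5
b_3 = 9
s_3 = 2.5
a_4 = 9.5
c_4 = 6
s_4 = 1.5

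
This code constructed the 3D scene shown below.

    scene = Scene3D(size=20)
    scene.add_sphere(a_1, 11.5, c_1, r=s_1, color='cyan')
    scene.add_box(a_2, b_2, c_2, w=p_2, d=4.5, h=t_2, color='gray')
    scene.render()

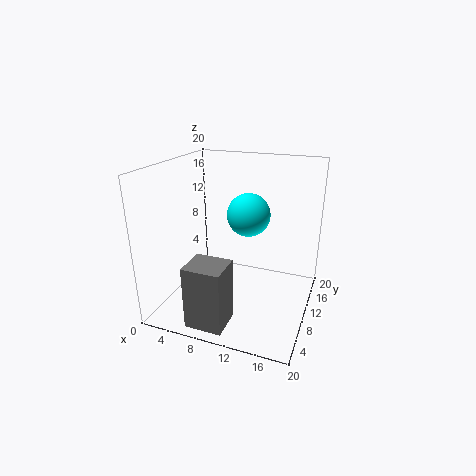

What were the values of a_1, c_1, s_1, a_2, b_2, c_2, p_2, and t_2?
a_1 = 11, c_1 = 13, s_1 = 3, a_2 = 6, b_2 = 1, c_2 = 0.5, p_2 = 5, t_2 = 8.5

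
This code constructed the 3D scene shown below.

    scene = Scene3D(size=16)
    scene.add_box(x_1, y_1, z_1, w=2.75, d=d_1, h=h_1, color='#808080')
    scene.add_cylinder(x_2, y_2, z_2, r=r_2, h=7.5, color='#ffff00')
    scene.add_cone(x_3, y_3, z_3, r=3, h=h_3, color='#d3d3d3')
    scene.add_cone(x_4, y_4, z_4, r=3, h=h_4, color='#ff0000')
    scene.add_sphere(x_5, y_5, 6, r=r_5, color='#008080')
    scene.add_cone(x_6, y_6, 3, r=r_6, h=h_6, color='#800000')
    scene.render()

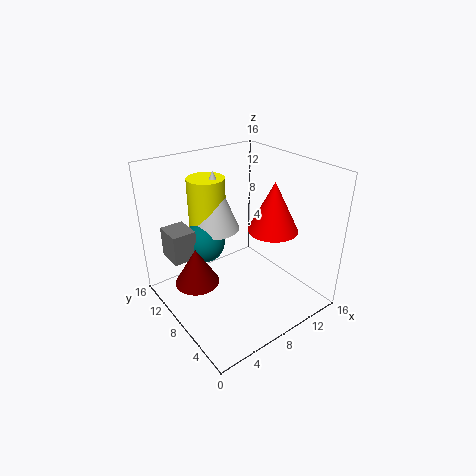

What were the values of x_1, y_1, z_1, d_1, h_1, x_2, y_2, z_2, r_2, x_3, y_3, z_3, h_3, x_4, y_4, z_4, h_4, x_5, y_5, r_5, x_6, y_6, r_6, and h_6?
x_1 = 1.75, y_1 = 11.25, z_1 = 5, d_1 = 3.25, h_1 = 3.5, x_2 = 7.5, y_2 = 13.5, z_2 = 6, r_2 = 2.25, x_3 = 8, y_3 = 12.75, z_3 = 7.25, h_3 = 7.25, x_4 = 13, y_4 = 7.75, z_4 = 7.5, h_4 = 6, x_5 = 6.25, y_5 = 12.5, r_5 = 2.5, x_6 = 3.5, y_6 = 9.75, r_6 = 2.5, h_6 = 4.25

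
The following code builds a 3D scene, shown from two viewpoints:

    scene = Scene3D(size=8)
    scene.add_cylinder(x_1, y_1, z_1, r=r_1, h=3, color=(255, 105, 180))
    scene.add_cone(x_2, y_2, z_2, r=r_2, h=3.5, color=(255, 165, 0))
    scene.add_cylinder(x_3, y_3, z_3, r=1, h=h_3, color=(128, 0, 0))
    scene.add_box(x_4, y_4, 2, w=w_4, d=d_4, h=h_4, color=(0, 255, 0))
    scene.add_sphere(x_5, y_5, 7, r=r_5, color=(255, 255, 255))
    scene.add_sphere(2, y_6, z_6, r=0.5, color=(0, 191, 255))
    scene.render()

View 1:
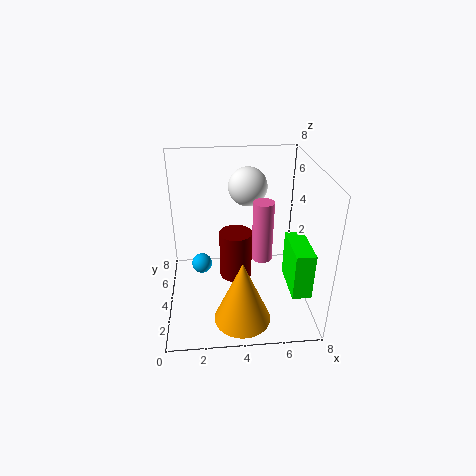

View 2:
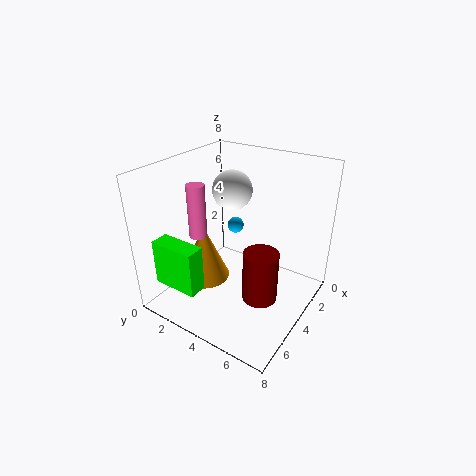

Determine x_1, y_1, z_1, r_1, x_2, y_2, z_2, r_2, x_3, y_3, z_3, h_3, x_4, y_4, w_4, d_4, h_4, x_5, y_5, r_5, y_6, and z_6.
x_1 = 5; y_1 = 2; z_1 = 4; r_1 = 0.5; x_2 = 4; y_2 = 1.5; z_2 = 0.5; r_2 = 1.5; x_3 = 4; y_3 = 5.5; z_3 = 0.5; h_3 = 3; x_4 = 6.5; y_4 = 1; w_4 = 1; d_4 = 2.5; h_4 = 2.5; x_5 = 4.5; y_5 = 4; r_5 = 1; y_6 = 2.5; z_6 = 3.5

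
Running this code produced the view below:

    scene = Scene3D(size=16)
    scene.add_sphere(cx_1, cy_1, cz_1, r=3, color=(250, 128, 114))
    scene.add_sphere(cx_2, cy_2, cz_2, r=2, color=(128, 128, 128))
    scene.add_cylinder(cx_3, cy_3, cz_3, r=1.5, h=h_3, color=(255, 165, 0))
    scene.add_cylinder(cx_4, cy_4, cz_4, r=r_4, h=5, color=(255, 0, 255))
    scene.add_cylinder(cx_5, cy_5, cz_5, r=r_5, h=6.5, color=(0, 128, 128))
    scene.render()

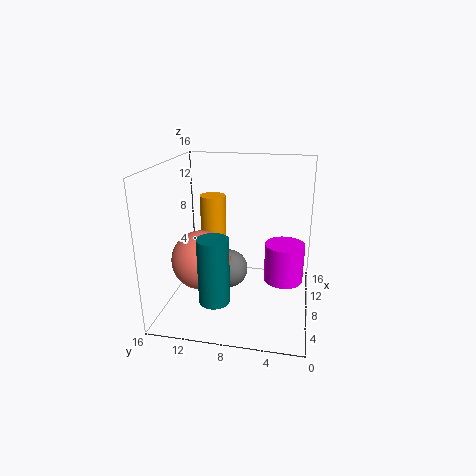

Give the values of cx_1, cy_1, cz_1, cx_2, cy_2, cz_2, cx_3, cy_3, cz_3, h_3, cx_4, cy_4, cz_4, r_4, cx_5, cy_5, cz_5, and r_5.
cx_1 = 4; cy_1 = 11; cz_1 = 7; cx_2 = 5.5; cy_2 = 8.5; cz_2 = 5.5; cx_3 = 10.5; cy_3 = 11.5; cz_3 = 4.5; h_3 = 7.5; cx_4 = 13; cy_4 = 3; cz_4 = 0.5; r_4 = 2.5; cx_5 = 1.5; cy_5 = 9; cz_5 = 4; r_5 = 1.5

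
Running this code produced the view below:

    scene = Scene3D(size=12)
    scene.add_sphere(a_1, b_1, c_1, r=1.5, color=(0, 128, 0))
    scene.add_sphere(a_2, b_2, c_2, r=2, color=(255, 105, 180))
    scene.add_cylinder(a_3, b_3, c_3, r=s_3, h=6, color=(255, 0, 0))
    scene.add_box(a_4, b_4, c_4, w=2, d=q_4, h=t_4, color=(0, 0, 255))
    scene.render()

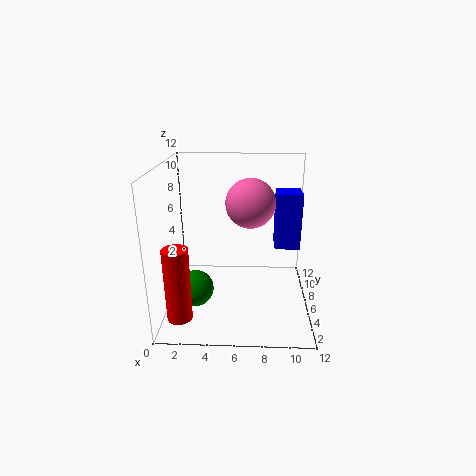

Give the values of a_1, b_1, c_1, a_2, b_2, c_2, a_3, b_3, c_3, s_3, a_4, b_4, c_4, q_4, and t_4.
a_1 = 2.5, b_1 = 4.5, c_1 = 2, a_2 = 7, b_2 = 6, c_2 = 9, a_3 = 1.5, b_3 = 2.5, c_3 = 0.5, s_3 = 1, a_4 = 9, b_4 = 5, c_4 = 5.5, q_4 = 2, t_4 = 4.5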